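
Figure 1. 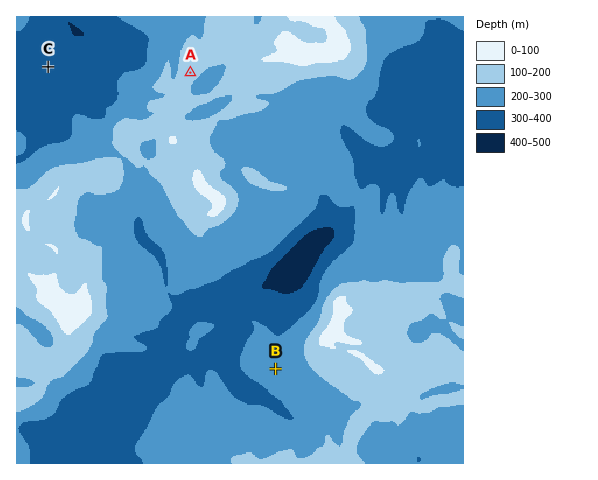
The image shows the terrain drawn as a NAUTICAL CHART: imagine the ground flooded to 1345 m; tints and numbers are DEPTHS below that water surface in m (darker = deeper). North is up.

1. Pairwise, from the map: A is above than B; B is above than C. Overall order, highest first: A B C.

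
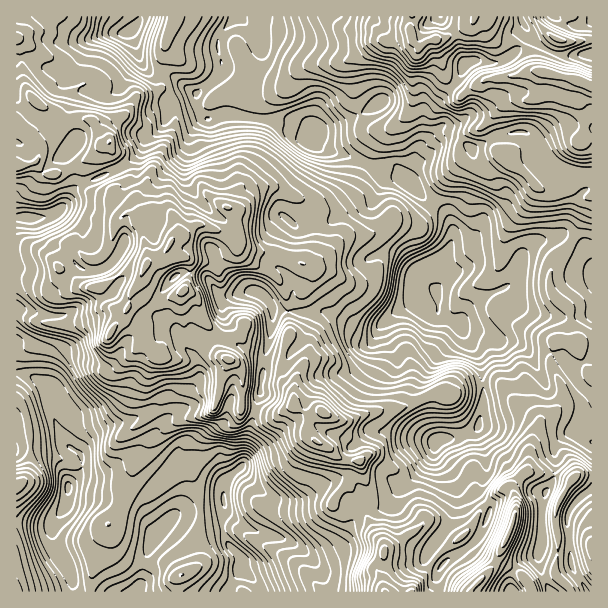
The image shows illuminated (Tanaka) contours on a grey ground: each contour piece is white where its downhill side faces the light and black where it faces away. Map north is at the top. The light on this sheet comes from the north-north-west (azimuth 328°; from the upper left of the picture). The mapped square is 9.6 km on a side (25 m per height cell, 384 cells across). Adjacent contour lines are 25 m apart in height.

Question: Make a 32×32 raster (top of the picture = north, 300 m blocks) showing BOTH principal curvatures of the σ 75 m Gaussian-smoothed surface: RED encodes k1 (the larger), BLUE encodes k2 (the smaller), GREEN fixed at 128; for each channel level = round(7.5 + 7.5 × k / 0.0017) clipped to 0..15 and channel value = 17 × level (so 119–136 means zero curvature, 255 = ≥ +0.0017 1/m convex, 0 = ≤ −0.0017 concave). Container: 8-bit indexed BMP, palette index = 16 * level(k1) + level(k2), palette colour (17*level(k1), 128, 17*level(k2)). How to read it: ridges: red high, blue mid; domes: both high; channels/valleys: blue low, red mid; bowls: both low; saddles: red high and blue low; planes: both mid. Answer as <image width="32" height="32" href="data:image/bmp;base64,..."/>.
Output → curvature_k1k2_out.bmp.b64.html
<image width="32" height="32" href="data:image/bmp;base64,Qk02CAAAAAAAADYEAAAoAAAAIAAAACAAAAABAAgAAAAAAAAEAAATCwAAEwsAAAABAAAAAAAAAIAAABGAAAAigAAAM4AAAESAAABVgAAAZoAAAHeAAACIgAAAmYAAAKqAAAC7gAAAzIAAAN2AAADugAAA/4AAAACAEQARgBEAIoARADOAEQBEgBEAVYARAGaAEQB3gBEAiIARAJmAEQCqgBEAu4ARAMyAEQDdgBEA7oARAP+AEQAAgCIAEYAiACKAIgAzgCIARIAiAFWAIgBmgCIAd4AiAIiAIgCZgCIAqoAiALuAIgDMgCIA3YAiAO6AIgD/gCIAAIAzABGAMwAigDMAM4AzAESAMwBVgDMAZoAzAHeAMwCIgDMAmYAzAKqAMwC7gDMAzIAzAN2AMwDugDMA/4AzAACARAARgEQAIoBEADOARABEgEQAVYBEAGaARAB3gEQAiIBEAJmARACqgEQAu4BEAMyARADdgEQA7oBEAP+ARAAAgFUAEYBVACKAVQAzgFUARIBVAFWAVQBmgFUAd4BVAIiAVQCZgFUAqoBVALuAVQDMgFUA3YBVAO6AVQD/gFUAAIBmABGAZgAigGYAM4BmAESAZgBVgGYAZoBmAHeAZgCIgGYAmYBmAKqAZgC7gGYAzIBmAN2AZgDugGYA/4BmAACAdwARgHcAIoB3ADOAdwBEgHcAVYB3AGaAdwB3gHcAiIB3AJmAdwCqgHcAu4B3AMyAdwDdgHcA7oB3AP+AdwAAgIgAEYCIACKAiAAzgIgARICIAFWAiABmgIgAd4CIAIiAiACZgIgAqoCIALuAiADMgIgA3YCIAO6AiAD/gIgAAICZABGAmQAigJkAM4CZAESAmQBVgJkAZoCZAHeAmQCIgJkAmYCZAKqAmQC7gJkAzICZAN2AmQDugJkA/4CZAACAqgARgKoAIoCqADOAqgBEgKoAVYCqAGaAqgB3gKoAiICqAJmAqgCqgKoAu4CqAMyAqgDdgKoA7oCqAP+AqgAAgLsAEYC7ACKAuwAzgLsARIC7AFWAuwBmgLsAd4C7AIiAuwCZgLsAqoC7ALuAuwDMgLsA3YC7AO6AuwD/gLsAAIDMABGAzAAigMwAM4DMAESAzABVgMwAZoDMAHeAzACIgMwAmYDMAKqAzAC7gMwAzIDMAN2AzADugMwA/4DMAACA3QARgN0AIoDdADOA3QBEgN0AVYDdAGaA3QB3gN0AiIDdAJmA3QCqgN0Au4DdAMyA3QDdgN0A7oDdAP+A3QAAgO4AEYDuACKA7gAzgO4ARIDuAFWA7gBmgO4Ad4DuAIiA7gCZgO4AqoDuALuA7gDMgO4A3YDuAO6A7gD/gO4AAID/ABGA/wAigP8AM4D/AESA/wBVgP8AZoD/AHeA/wCIgP8AmYD/AKqA/wC7gP8AzID/AN2A/wDugP8A/4D/AJeXhZO3h3SE2LiHlaSCh5i3dZPH15XUgLb4tpD4sPegp4ZyhbiYpqSmx8m3YXSnuIWGgtjVdIOSgoT1wpK0opSnc5O4l6iXc4eGtoKS17WChJZjlPqldKW1cPX2cpLBt5VilKe4qZd0dZe3oraEhJaYhpTVt7XYo7a0cfiTwMG3pXNxdaa3loZ1hcdwpriWlqfJlqV0dcmmhbZw+bTQ0JXJyYCEl6enl5eWt3DJlXOUlLaXl4aFp4Z1hNT1gWD2kOnZgJOVlqeGl5e2coGiuLeEc5PEdbeVlJeXgdXnwuf6w6Wkg6W2hpeFhpWUUJOnppjo5PrFl3VzqLilltd0tLW3p3KFhNinlqVjlKWklIW56LSDgrRkc1GRc3WF15aDg8eVhIaFlKWWpdXlw/fDx6W15+e0tpV1drVxdZWmt4aH2IOFc4Wml4WGdMTz9pCl6dbHdJa31+bH2pKFuJeWt5aVc2OVuLeGpnSEg/X2cKbXhIR2doWnpOjasranl4THk4R1hLbHppa3yLaS6PmApba2laWWh4Wlgtiip6amtoOWppWEY+bEp7e4hKXWw5HElLinhHOWuKaWg3OEdIS3l5ilxsa0xfiUl4V2trTotaDpp5aFk3K4hZZ0hoWWpqinqKWkg3Kmx6aFhZbmcNjUgKKDlYa2gIOFdJaGqId1hKaWprm3xeWD15bE+sSBcXC0p5eHl7jIgod0uJeGhoXIp5eGlrezssTGt3DxcMZjpMeGqKe2puhhdoaFp6eFhciGdoW3t6TGgKbo1+ijtdm1pseouHV01oNzc4aGp5aEuKeGx7fHp4a0gqTHx3G22JSGhpent6enpsmkhJaWpnSEpYVxcHPGhsfGhbbH5qPGhHR0lYWXlreouKWEhXW3l4VklqW1YJOXlqi3yIWR6MmmY5eol4d1p7mTk4WFhJa3qKanlaemo6S4l5a3ksiFp7e2t6enl5eEgnK3lpa3dMiop5bWxca2o5CT2ZWCuKaoh6i3ppWWk4R1lbfJt6XHl4aCg4W3dITI6aKUtmKVl6mpuHNicpSXl5Z0c9dzyLiGgrjKp5aXdMbWY5O1lISGlqaSc2VlqKi4qHWEpeeicXKFt5eUpbfWyNbYhZSWcoKCkpR0ZXallJXXlpSigca2lpWVltfWhIRzc+i1poOVuKeWuLiEhaeFQrSVlvjFlZa3p5eVxnR2l5intaGklKSFh4aXt6WXlnVktYS3oej358bX9viUhqemqLlxs7i4l4OXhYaop7i3tZa22KRiYJCBxrSQcLeWhYOig3G3yJaFhKh1hoZ2hoXI2Mbn+bS3x6WTw/f1l5aWqIV0cYT3l6eSlJZ1hoenlaeF17KRxbiohKL0kYM="/>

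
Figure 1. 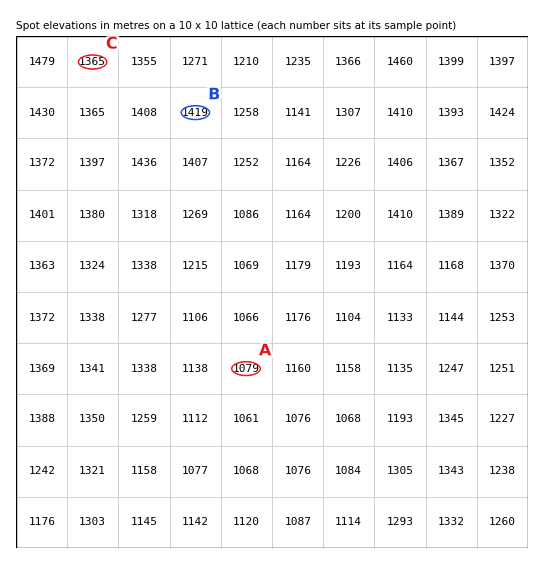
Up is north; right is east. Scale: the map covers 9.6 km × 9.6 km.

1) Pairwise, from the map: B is above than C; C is above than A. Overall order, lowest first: A C B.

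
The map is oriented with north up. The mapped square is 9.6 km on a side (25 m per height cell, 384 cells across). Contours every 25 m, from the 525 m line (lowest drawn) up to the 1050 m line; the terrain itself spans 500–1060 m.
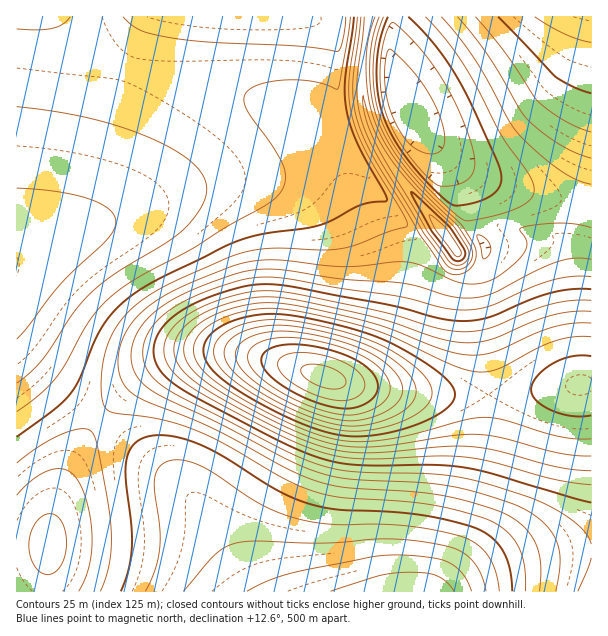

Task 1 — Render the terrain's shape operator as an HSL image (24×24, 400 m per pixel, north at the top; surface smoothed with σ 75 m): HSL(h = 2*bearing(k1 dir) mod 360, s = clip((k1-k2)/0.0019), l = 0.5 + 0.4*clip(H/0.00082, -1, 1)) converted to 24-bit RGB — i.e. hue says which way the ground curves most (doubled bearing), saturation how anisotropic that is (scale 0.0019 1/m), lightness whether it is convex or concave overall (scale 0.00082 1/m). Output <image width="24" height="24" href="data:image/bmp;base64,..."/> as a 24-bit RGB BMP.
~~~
<image width="24" height="24" href="data:image/bmp;base64,Qk32BgAAAAAAADYAAAAoAAAAGAAAABgAAAABABgAAAAAAMAGAAATCwAAEwsAAAAAAAAAAAAAi4uFj4+FioqFgYKFe3yFeXuEfHuFfn2EgX6Dgn2Cgn2Agnx+gXx8gX18gH57fnh6fHd7b3p5cH14c394doN2fYZ4g4l6h4l8iouGj46Fi4qFgYKFe3uEeXmEfHqDf3yDgnyDg3yBg3t/g3t9gnt6gn16gHt5fnh6fnl7dnt6b3x1cH90dIJzeoV1gIh2hIh3ioqFj42Fi4mEg4GEe3uDeXiCfHmCgHqCgnqCg3l/g3l9g3h6hHl4hH14gHl3fnl4fXp6fXt7dnx4b35xcoFweIRyfodzgYd0iIiEjouEjIiChICAfHuBeXiAfHiAgHiAgXd9gnZ7g3V3hHRzhXhzhX1zgHt0fn12fH14fH16fH18en56dYBzd4NxfIVxf4Zyh4WDjYiCjYWAhn59f3p+e3Z8e3V6fXR3f3J0gG9wgm5thHFrhndriH5rgoBufIBxeH90d393eX98fIB/foKBfYN9foV5f4Z3hIKBjISAjoF9iXl5gXV3e3J1em9xe2xsfGpofmllgWtkhHBkiXlmjIZpgYhtdoVwc4R2dYR+d4WDeoSFfYOGgISGg4aGhIeGgn9/iX9+jnt7jHV5hnB2f2xxe2hqe2VkfGVifmdigW1lhnZrjINykpN6epV6d5OIdZKQdYyRdoaPeIONfIKMgIOKg4WJhYeJfX5/hXx9jHh9j3N9jW18h2l4g2dzgGdxgWtxg3F2h3qAg4mOipmalKmmjqarf5ineY+jdYaedX+Zd3yUe32QgH+Og4OMhoaLen19gHt9iHeAjnOFkm+Kk22Pkm6Ti3OThXqWgYKdh5OnjaKzlK27mbG9lKG3g46weoCpdXehdHObeXWWgHqShH+PhoSOh4eNeXx8eXl9gHiDiHaLjHaUjHeciXujhYCphouxi5u4j6e+k67AlK2+kqC0jYyrhn6igHWbfXKWfHGTfnSShHqQh4CPiIWPiYePeH19d3x/d3uCd3mJeXmSfH2cgIWlhZCtipqxjKGxjKWui6apiJedh4STkXuOj3OIiHGGgHKFe3KGfHOJhHuMh4KNiIaNiYiOeX9/d4GAdYODdIaIdYmNeI2Se5GXgJWYg5eXhJSNg5WCg458hIB1gnJthGpohmlogm5te3RzdHV7dHN/gX2DhoKEh4iFiImGen9+d4F+dIJ9cYR8cIZ6b4d4cIh1dIdyfodziI1yjY9vh4Bqf3NlfmxjgG1kg3JphHluf3xvb3hhbnVzfX91g4V3hYd4h4l4e399eYB7doF4coF0b4FvboFrcIFpdIBpfINqh4xrioZqhHhof3Bnfm9pgHNshHpwhn5xeCRIvvgsLnVxeX9qgIVrg4dshohsfX99e397eoB5eIB2dn9zdH9wdH5tdH5seYRsg4dshoFtgnhtf3RvfndzgHx4hn1+gz1ue9c60frgUiR2eoJveoxwdpF1eZF7fn9+fn99fX98fH96e395eX92d350doBzeoJxgINxgoBygXtzf3t2f395fIJ6fVlykyd7zP/cjCCGfmmhfISdeXmTioJzhX5tf39/f39+f39+fn99fX99fH97e396eoB4e4B3foF2gIB3gH94gIB6fYJ7gnB3bCFZzP/akSlvdkxmfnJugXVshHhshXpthntvf39/f39/f39/f39/fn9+fn9+fX99fX98fYB7foB7f4B7f4B7f4J8fYV7bCpmqPu0O9dWbDRcfG1ygG1sg3ZuhHxxhX91hYB4f39/f39/f39/f39/f39/f39/fn9/fn9/fn9+foB+foB+gIJ/f4V9eWCCqyy6tf61XSBWe2x4fW13gnJ2h3x3hoR7hYV/hIWBf39/f39/f3+Af3+Af3+Af3+Af4CBf4CBf4CBf4GCf4KDgYSEg4aDVC523P7KcSeFd1p6fGx8fnB7gXl8iIOAiImDgoeDgoaEf3+Af3+Af4CAf4CBf4CCf4CDf4GDf4GEf4GFf4KGf4OGgIWHhIaHPCd68P7NOCFZfG19fG19fXV8gYJ9hIiAiouEgoeCgYWCf4CAf4CAf4GBf4ODfoKFf4KGf4KHf4KHf4OIf4OIgISIgISHgYOFKid2/vvNKCFbfmx8fXB8fnp7gIV9gYl9g4l+hoeBgYOAf4CAf4GAf4OBfoaEfIaHfYSIfoOIf4KIf4KHf4GFgIGDgn+AgXx7JS1n//HMHyNXfW15fHZ7foF8f4h8gYl9gYd9goV+g4N+f4F/f4N/foV/fIiBeYiGeoOGfoGEfn+CgH2AgHx7gHt4gHh1gXVxJjFd/+vJICxde3F6fX57fYV8fol9gIh9gYZ+goN+goJ+"/>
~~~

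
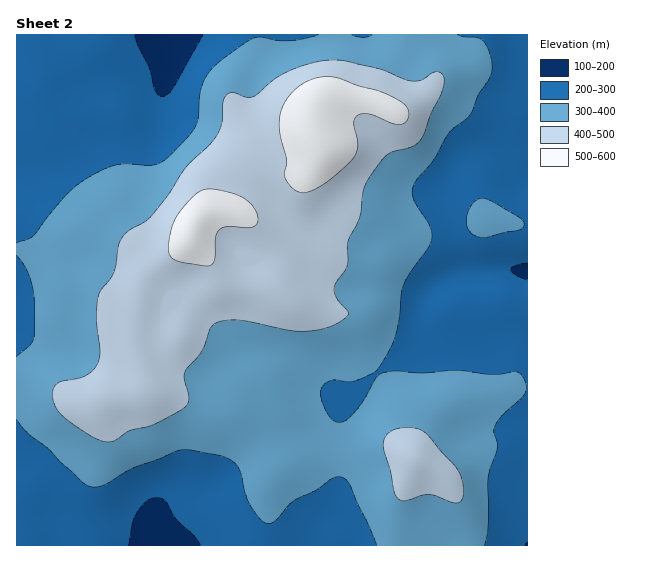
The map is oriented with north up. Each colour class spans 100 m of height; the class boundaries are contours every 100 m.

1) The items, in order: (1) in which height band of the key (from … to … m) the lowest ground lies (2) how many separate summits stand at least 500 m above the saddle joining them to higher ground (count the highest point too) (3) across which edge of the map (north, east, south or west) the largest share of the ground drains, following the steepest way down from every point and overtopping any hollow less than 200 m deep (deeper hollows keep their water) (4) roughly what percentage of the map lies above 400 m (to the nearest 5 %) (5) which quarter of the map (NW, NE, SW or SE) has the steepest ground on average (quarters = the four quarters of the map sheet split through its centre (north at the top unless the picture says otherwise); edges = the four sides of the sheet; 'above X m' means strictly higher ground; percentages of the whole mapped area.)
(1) The lowest point is somewhere between 100 and 200 m.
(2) There is 1 summit with 500 m or more of prominence.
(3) Drainage is mainly to the east: more ground falls towards that edge than towards any other.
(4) About 25 % of the map lies above 400 m.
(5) The north-east quarter is the steepest part of the map.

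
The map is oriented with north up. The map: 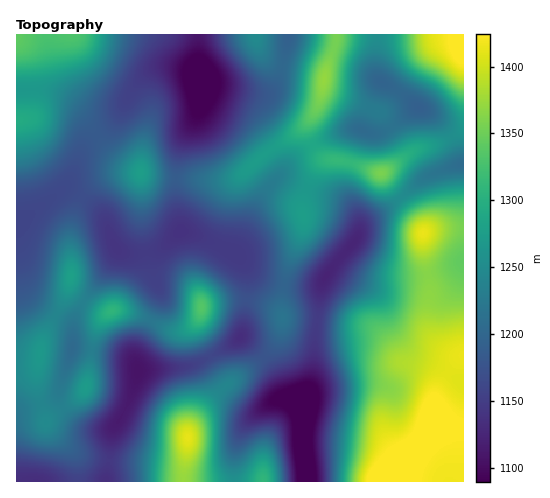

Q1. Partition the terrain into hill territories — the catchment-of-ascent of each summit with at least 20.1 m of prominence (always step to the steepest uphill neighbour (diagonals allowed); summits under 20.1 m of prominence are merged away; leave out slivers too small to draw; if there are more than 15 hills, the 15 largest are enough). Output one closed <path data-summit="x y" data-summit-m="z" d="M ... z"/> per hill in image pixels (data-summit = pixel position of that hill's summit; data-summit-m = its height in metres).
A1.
<path data-summit="385 481" data-summit-m="1441" d="M343 254l-17 21-6 14-5 49-1 34-10 27-1 53 3 29 157 1 1-220-39 14-47 1-18-7z"/><path data-summit="325 79" data-summit-m="1371" d="M377 34l-89 0-4 26-6 19-6 9-7 4-15 0-48-10-3 26-16 32-6 22-1 38 5 31 21 6 33 16 18 20 16 8 31 6 18-1 5-4 9-15 25-28 2-6-1-16-11-14-8-5-28-8-26-11-8-1 21-24 14-9 36-15 14-1 19-45-6-16z"/><path data-summit="188 437" data-summit-m="1412" d="M242 337l-34 21-20 8-50 5-9 31-16 27-7 53 128-1 1-32 5-15 7-12 25-20 6-3 16 0-7-2-4-4-7-18-9-15z"/><path data-summit="140 172" data-summit-m="1276" d="M179 68l-24 1-7 3-12 13-21 36-31 26-12 29-9 13 17 6 22 19 13 33 10 6 22 0 10-2 9-6 15-14-5-31 1-38 6-22 16-32 3-26-5-8z"/><path data-summit="40 353" data-summit-m="1268" d="M17 240l-1 241 89 1 9-54-20 2-12-4-7-5-13-15-3-16 13-38 1-22-6-9-28-16-13-13-5-18z"/><path data-summit="202 306" data-summit-m="1335" d="M186 231l-6 0-25 25-1 18 6 16 0 12-24 50 0 12 3 6 49-4 30-14 23-15 6-39 0-25-3-10-9-10z"/><path data-summit="382 173" data-summit-m="1357" d="M419 108l-36 24-13 1-12-5-5 0-34 13-21 13-21 24 8 1 26 11 32 11 14 13 3 17 1-5 7-6 23-14 32-27 17-9 23-6-8-23-9-13-15-15z"/><path data-summit="17 35" data-summit-m="1342" d="M197 34l-180 0-1 55 32 1 9 2 11 5 24 17 19-1 9-4 16-24 12-13 7-3 24-1 20 7z"/><path data-summit="71 276" data-summit-m="1280" d="M68 189l-7 1-32 26-12 7-1 17 6 40 4 12 13 13 28 16 6 8 7-23 32-43 6-13-16-36-15-14z"/><path data-summit="423 233" data-summit-m="1414" d="M463 165l-23 5-17 9-32 27-23 14-7 6-4 13-13 17 16 14 18 7 47-1 24-8 14-6z"/><path data-summit="17 120" data-summit-m="1295" d="M48 90l-32 1 1 132 17-11 32-27 18-38 25-20 14-19 0-2-8 6-9 2-14 0-24-17z"/><path data-summit="283 318" data-summit-m="1218" d="M245 265l2 33-6 39 29 28 13 28 7 5 14 5 10-31 1-34 7-54-22 3-24-3-16-6z"/><path data-summit="463 35" data-summit-m="1437" d="M463 34l-85 0-3 25 1 16 6 7 21 12 17 15 11 4 15 15 9 13 5 21 3 3z"/><path data-summit="112 311" data-summit-m="1308" d="M159 250l-12 3-22 0-7-3-6 13-25 33-11 20-3 32 42 6 15 4 6 6 1-16 23-46 0-12-6-16 0-13z"/><path data-summit="263 481" data-summit-m="1310" d="M295 399l-21 1-27 22-7 12-5 15 0 33 71-1-3-29 1-49z"/>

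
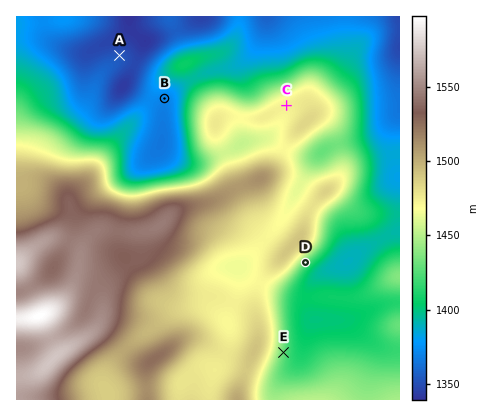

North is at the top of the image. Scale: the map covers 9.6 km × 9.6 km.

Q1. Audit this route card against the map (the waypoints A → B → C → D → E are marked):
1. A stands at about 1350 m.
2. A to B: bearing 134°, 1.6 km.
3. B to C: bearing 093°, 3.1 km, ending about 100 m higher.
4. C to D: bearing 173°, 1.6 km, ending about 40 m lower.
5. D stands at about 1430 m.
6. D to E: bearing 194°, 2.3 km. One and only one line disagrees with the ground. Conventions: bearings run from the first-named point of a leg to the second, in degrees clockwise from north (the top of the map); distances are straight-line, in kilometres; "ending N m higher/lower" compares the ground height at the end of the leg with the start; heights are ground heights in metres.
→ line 4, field distance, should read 4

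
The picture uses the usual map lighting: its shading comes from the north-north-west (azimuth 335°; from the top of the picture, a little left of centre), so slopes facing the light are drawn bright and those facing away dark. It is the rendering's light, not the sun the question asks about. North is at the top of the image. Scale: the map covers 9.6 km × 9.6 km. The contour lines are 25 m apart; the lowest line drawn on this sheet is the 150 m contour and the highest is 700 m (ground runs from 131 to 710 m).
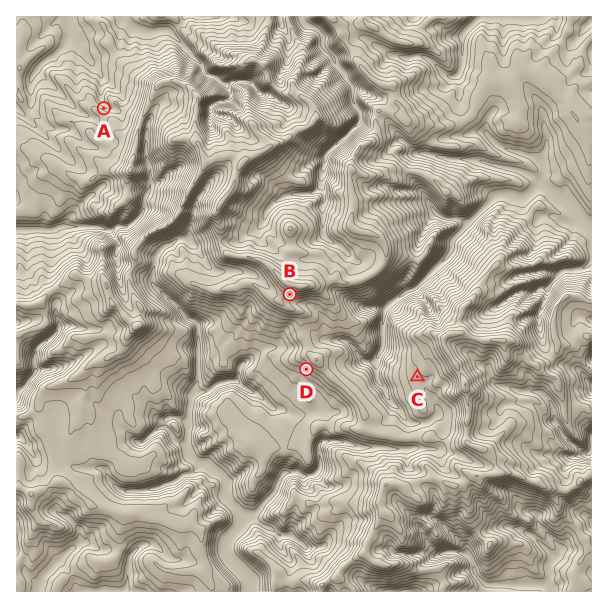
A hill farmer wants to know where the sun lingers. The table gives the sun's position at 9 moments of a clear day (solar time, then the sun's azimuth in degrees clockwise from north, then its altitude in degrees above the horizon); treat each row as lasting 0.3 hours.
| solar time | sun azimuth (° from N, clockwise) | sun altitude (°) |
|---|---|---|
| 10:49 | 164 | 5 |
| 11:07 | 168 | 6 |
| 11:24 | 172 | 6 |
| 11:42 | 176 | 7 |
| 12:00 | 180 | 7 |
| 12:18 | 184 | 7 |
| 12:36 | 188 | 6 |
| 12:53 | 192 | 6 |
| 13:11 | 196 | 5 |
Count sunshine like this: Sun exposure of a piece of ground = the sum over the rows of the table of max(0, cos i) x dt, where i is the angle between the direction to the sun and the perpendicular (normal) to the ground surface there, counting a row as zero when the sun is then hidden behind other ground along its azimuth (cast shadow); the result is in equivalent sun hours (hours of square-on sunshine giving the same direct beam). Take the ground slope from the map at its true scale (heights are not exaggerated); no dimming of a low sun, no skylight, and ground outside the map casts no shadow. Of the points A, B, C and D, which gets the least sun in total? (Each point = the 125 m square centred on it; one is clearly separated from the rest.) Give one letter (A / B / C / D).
A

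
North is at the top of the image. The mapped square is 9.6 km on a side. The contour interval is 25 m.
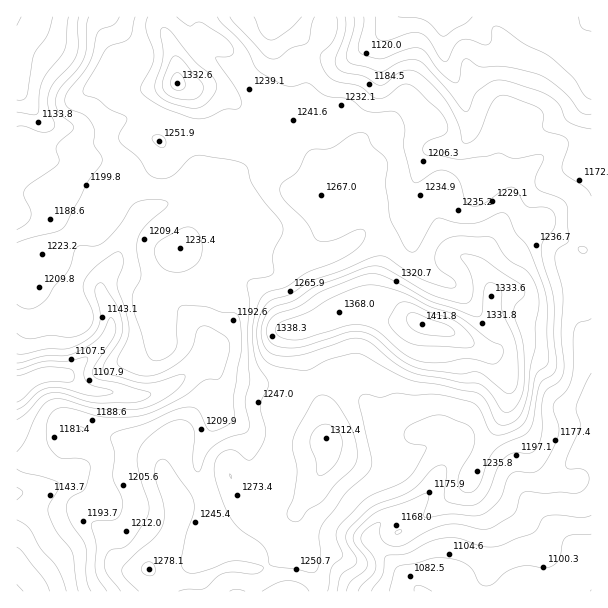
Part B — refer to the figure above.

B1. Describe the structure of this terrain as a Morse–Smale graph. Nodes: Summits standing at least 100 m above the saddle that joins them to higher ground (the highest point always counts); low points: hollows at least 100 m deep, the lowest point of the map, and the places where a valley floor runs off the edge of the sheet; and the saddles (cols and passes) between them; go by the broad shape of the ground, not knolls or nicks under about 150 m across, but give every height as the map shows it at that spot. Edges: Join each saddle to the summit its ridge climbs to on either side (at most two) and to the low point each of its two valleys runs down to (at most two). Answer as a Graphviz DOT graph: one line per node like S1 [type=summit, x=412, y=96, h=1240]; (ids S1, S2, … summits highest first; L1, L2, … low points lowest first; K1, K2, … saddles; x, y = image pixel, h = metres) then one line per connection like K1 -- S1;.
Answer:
graph terrain {
  S1 [type=summit, x=422, y=324, h=1412];
  L1 [type=low, x=18, y=389, h=1052];
  L2 [type=low, x=447, y=17, h=1053];
  L3 [type=low, x=17, y=18, h=1072];
  L4 [type=low, x=422, y=591, h=1072];
  K1 [type=saddle, x=273, y=129, h=1240];
  K2 [type=saddle, x=71, y=237, h=1204];
  K3 [type=saddle, x=591, y=249, h=1198];
  K1 -- S1;
  K1 -- L1;
  K1 -- L2;
  K2 -- S1;
  K2 -- L1;
  K2 -- L3;
  K3 -- S1;
  K3 -- L2;
  K3 -- L4;
}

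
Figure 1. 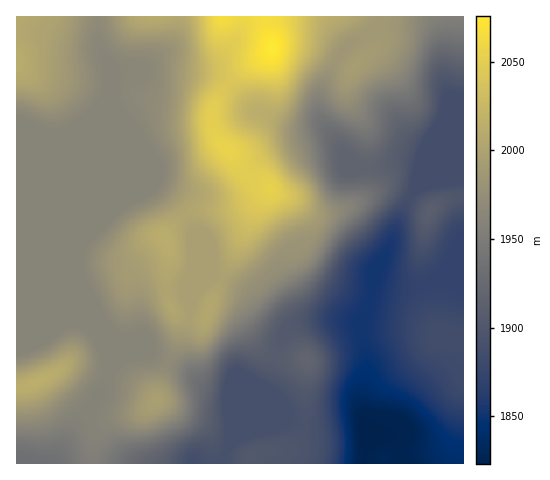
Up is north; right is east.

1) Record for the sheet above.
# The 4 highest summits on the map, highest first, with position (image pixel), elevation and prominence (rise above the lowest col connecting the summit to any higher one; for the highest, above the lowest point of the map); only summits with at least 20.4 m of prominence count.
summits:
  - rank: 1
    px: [272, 47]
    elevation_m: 2076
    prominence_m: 253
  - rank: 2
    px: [36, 382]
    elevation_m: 2014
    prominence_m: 53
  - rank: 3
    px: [157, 400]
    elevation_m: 1996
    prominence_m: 28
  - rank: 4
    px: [430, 211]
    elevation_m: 1911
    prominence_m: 22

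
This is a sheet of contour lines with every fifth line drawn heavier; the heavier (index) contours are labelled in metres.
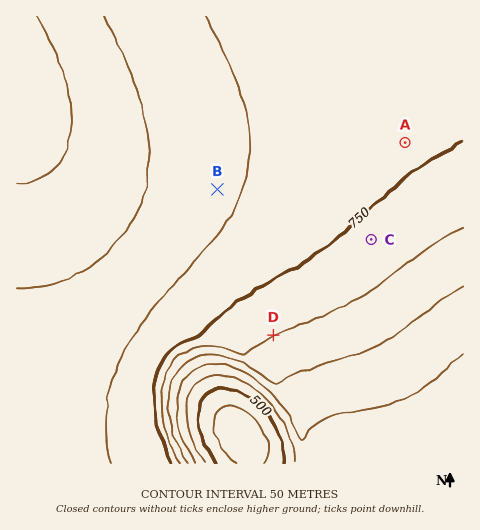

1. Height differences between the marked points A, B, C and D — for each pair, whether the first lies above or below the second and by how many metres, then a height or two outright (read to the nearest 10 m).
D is below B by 110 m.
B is above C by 80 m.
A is above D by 60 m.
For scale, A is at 760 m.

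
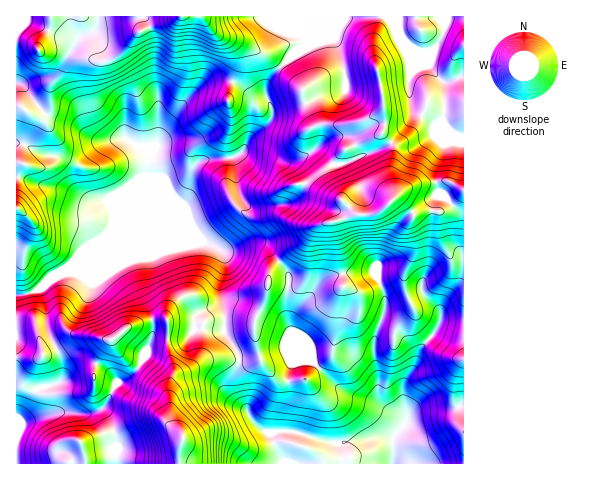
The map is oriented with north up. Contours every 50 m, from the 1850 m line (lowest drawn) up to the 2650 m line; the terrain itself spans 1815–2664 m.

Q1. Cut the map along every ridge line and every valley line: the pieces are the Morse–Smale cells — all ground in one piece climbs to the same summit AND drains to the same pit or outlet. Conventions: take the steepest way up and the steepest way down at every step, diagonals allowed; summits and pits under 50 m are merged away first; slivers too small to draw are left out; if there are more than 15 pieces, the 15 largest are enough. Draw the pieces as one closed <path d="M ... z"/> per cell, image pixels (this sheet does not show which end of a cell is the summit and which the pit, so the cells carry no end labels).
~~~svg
<path d="M202 16l-104 0-3 13-17 10-14 24-5 17 7 12 13 16 8 23 11 9-8-3-16-13-27-8-4-4-8 3-4 0 1 9-8 21 17 9 21 3 11 5 3 3 0 18 3 7 10 9 16 1 3 3 5 11-2 13 65-27 8-8 7-20 6-9 17-5 16 0 11-4 6-13 17-13 8-10 0-10-6-12 0-11 4-8 11-10-12-11-28-14-24-7z"/><path d="M442 16l-56 1 15 22 8 21 0 37 3 20-13 19-14 11-25 10-6-11-12 6-9 10-2 9 9 18 2 11 14 14-43 13-9 14-26 21 11 14-2 43 4 12 0-9 5-10 30-34 14-4 25-2 7 0 4 4 9 19 0 16-11 29 0 20 5 19-1 16 4 10 16 10 7 9 2-10-4-12 0-17 13-21 6-17 12-13 7-14 23 0 0-243-17 5-5-1-13-17-17-16 8 4 7 0 9-5 8-16z"/><path d="M279 262l-10 10-3 26-11 22-1 10 6 27-10 4-11 1-5 15 0 12 18 31 12 11 9 2-1 4 10 26 181 1 1-143-23-1-7 14-12 13-6 17-13 21 0 17 4 12-2 10-7-9-16-10-4-10 1-16-5-19 0-20 11-29 0-16-9-19-4-4-7 0-25 2-14 4-30 34-5 10 0 9-4-12 2-43z"/><path d="M347 136l-17 2-26 19-14 5-19-6-21-1-6-3-14 6-28 3-10 8-8 23-8 8-65 27-12 13-15 8-18 21-13 7 20-3 8 3 10 0 43-17 13-1 17-8 36-8 9 2 13 6 8 0 16-5 16 0 17 16 22-17 12-17 43-13-14-14-2-11-9-18 2-9 9-10 12-7z"/><path d="M165 318l-12 2-2 20-13 27 22 19 9 14 0 20 14 15-4 13 0 15 102 1 1-4-10-26-12-5-8-9-17-28-1-15 5-15-21-4-8 1-23 12 11-11 4-7 2-30-36-1z"/><path d="M385 16l-80 1 0 21 3 3-3 5 29-7 11 35-1 17-19 3-19 9 10 21 37-1 15-4 15-11 2 3-1 20-5 4-25 11 6 11 16-6 16-9 12-13 8-12-3-20 0-37-8-21z"/><path d="M27 146l-3 0-2 4 0 14-4 5-2 17 1 109 8 0 13-5 14-14 14-7 18-21 16-9 9-9 4-8-1-12-7-10-16-1-10-9-3-7 0-18-3-3-11-5-21-3z"/><path d="M85 361l-12 5-11 15-24 7-3 3-7 16-11 14-1 13 6-11 25-8 9-2 33 1 14-4 7 11 5 14 1 29 63 0 0-16 4-13-14-15 0-20-9-14-21-19-10 11-12 6-11-14-10-6z"/><path d="M131 261l-40 15-27-3-15 5-10 10 6 13 3 29 8 18 18-12 18 0 20 3 17-13 22-6-1-9-12-25z"/><path d="M206 242l-38 7-21 9-17 2 22 59 13-1 3 4 18 1 39-2-5-27 0-14 5-14 0-8-5-9z"/><path d="M103 410l-14 4-33-1-34 10-6 12 0 28 53 1 14-10 4 10 28 0 1-2-1-27-5-14z"/><path d="M306 104l-32 8-5 11-22 18-5 11 8 3 21 1 19 6 14-5 26-19 17-2 8 10 24-11 6-8-2-19-8 7-17 7-12 2-30 0z"/><path d="M262 245l-16 0-16 5-9 1 4 7 0 8-5 14 0 14 5 26 30 2 1-3 10-21 3-26 9-10-8-11z"/><path d="M305 16l-102 0 0 2 14 17 24 7 28 14 12 10 16-15 8-5 3-5-3-3z"/><path d="M50 16l-34 1 0 65 8 5 18 23 8-7 0-18 10-17 0-7-3-4-19-7 2-8 9-10 2-7z"/>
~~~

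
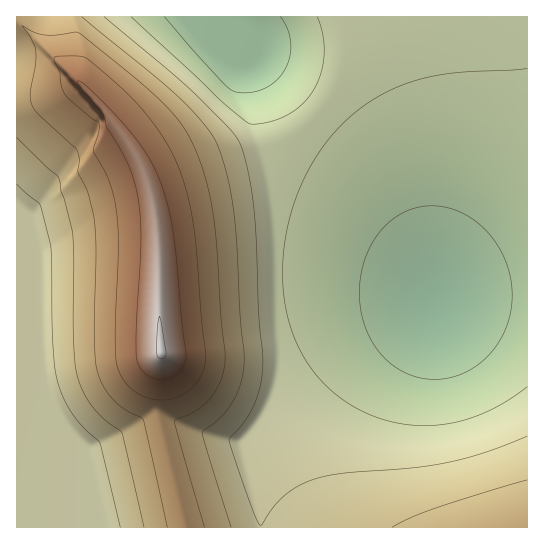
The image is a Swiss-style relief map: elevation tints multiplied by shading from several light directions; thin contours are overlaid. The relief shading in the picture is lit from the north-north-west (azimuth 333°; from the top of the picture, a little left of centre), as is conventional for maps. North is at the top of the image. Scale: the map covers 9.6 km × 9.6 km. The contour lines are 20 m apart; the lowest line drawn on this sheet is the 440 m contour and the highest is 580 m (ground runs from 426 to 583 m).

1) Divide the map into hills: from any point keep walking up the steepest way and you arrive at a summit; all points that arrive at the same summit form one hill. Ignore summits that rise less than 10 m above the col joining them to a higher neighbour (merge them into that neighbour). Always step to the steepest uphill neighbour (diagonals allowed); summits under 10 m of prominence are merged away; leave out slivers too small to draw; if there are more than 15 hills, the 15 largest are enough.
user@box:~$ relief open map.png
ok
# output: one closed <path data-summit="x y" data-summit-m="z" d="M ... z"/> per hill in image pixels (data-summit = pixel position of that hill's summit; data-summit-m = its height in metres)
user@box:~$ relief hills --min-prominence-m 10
<path data-summit="161 351" data-summit-m="583" d="M527 16l-511 1 1 511 244 0 0-6-17-81 19-22 16-25 20-21 35-22 47-23 33-13 24-14 41-8 49-3z"/><path data-summit="527 527" data-summit-m="518" d="M527 291l-48 2-41 8-24 14-33 13-47 23-35 22-20 21-16 25-19 22 17 86 266 1z"/>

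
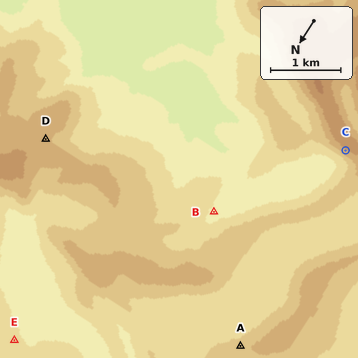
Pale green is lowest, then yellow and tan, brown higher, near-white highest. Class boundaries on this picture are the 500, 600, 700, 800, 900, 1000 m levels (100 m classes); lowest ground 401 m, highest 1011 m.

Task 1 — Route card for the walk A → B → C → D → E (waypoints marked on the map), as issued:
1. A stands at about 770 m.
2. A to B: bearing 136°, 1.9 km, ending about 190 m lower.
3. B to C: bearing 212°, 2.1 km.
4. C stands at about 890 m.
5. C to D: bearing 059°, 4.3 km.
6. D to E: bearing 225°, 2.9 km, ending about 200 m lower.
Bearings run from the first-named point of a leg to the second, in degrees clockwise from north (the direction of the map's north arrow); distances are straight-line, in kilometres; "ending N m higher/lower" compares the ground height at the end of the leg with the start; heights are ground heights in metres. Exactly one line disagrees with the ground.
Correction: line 6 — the bearing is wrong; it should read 336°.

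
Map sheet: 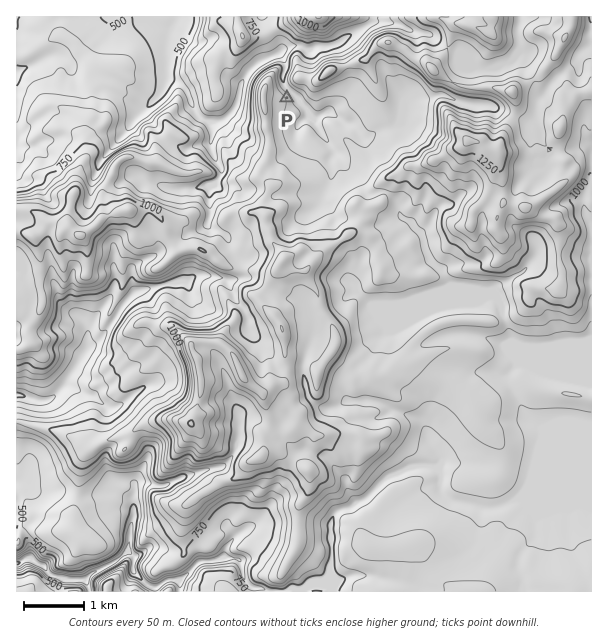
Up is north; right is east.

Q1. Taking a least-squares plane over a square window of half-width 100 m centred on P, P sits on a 27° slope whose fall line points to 61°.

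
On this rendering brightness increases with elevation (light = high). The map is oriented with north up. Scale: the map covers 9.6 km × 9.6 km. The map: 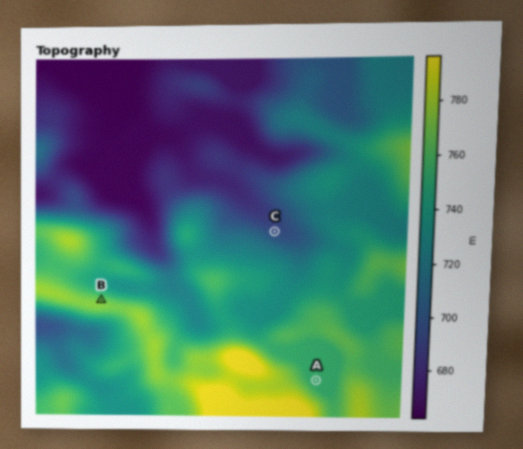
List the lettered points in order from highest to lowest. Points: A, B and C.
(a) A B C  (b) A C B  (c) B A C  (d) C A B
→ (c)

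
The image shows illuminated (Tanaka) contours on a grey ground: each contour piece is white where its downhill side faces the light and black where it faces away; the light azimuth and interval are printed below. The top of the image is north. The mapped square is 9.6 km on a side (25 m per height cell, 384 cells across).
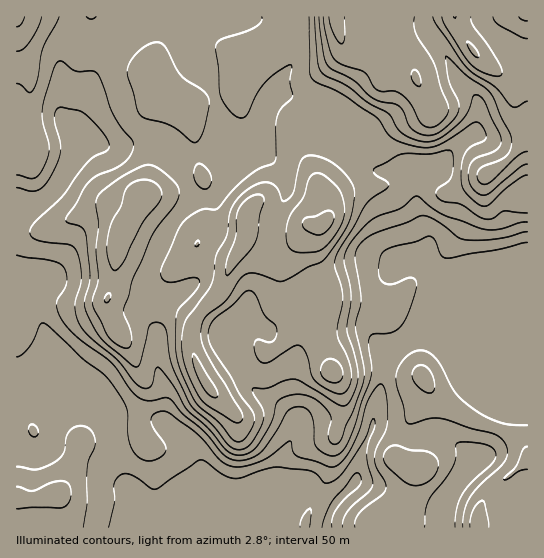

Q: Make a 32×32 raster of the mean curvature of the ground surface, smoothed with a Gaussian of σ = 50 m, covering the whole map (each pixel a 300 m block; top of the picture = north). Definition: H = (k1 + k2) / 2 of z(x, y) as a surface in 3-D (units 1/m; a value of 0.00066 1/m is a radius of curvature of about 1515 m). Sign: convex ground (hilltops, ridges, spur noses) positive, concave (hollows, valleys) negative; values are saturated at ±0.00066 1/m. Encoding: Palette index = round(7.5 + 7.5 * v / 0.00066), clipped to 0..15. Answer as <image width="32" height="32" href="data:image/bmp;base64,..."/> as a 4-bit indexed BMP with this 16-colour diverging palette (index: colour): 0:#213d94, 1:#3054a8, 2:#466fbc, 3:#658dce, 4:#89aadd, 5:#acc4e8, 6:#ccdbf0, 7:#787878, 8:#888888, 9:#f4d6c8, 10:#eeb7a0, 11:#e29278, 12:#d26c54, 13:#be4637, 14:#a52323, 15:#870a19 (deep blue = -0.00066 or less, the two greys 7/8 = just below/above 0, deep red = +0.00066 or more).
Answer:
<image width="32" height="32" href="data:image/bmp;base64,Qk12AgAAAAAAAHYAAAAoAAAAIAAAACAAAAABAAQAAAAAAAACAAATCwAAEwsAABAAAAAAAAAAlD0hAKhUMAC8b0YAzo1lAN2qiQDoxKwA8NvMAHh4eACIiIgAyNb0AKC37gB4kuIAVGzSADdGvgAjI6UAGQqHAGeKd3aZd4d3acC9l6k0+1eZind2mGd3d3bTKsmXM+pHqdtmZYdmZ2VkehBGiUF/pGR6dlaYdVZDRTpwm760Fet3WIhqupNMx2ussM+aqDA8eHiYa6hAb/ZEj/BKVERnm4h4h2lhFZ36YVnVCadZy5aHd3dWUozvqFI05giJqoZmh3d2OsJf+BZ2WvkHmrZnd4d3dD9yn6U6hq/7J8+FeHeHdkGPI+9ibJZt1zSsVoh4h0RZ+zL8BomHiqUkRmeId6VZjfZC7AZ3eHqBemZ3h3eUmJ5ldp+BSHZpw5uFd3d3Z3WvloYn+CinatR4pnd3d4hTW6RqYK0nh1ulVphnd3dlU2zHSqZveZhnRGZ2hlVnd3RsuEW6PLWJuzFFZnl1Q4y3SdpTnDb0W7+VZmQ3iaVmumiahEhJ8x2u1XmTiHx5VEipi9lWRP40qrd5h+eLOnklqa3ZWnNbZNqnmoaW71C9RHZXhGp3VUfJdWZDBO/1jXVlN4V4d3ZphmaGNRKUm3xVZWdWiHd3eXVnZ76xIVqKJmeaiJhnd4mYZCaP+yS5mTdoiKmYaYZndjSWbdtCuIs4Z3i5h2mVZ2RJ+bySBMeaSHeauGV4mFWbmZescJ+2mEiWaahmiKuSTPiJqxL8RrdHmFaYaIiKsz3VaaQO8zfJZphmZ2dmVZMvpXeBjzWc"/>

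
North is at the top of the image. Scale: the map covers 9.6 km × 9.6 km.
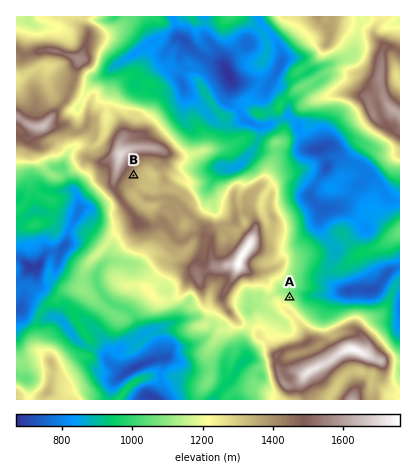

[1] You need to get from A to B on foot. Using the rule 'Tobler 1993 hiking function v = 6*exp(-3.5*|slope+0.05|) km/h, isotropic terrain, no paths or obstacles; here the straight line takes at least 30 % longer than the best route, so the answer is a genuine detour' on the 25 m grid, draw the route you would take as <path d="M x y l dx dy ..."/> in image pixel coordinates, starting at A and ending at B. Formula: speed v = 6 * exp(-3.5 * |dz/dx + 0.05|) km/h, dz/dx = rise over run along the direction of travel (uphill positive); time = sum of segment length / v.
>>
<path d="M290 298l-4-4-4-2 0-2 4-10 0-20-2-2-4-4-2-2 0-2-6-12-6-6-6-12-6-6-2 0-2 0-6 0-2 0-2 0-2 4 0 4 0 2-2 0-20 0-6-2-6 0-46-24-4 0-16-8-2-4 0-2-2-6 0-2"/>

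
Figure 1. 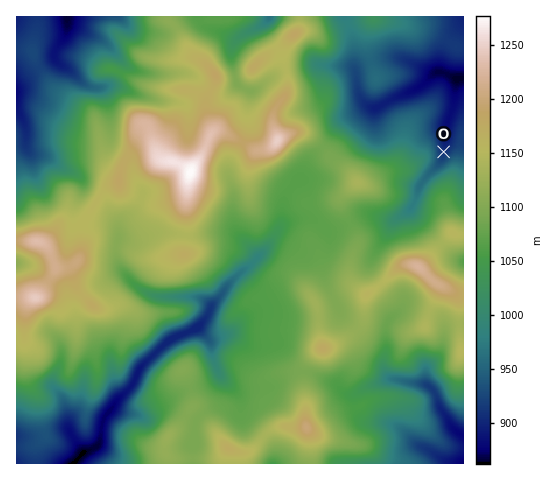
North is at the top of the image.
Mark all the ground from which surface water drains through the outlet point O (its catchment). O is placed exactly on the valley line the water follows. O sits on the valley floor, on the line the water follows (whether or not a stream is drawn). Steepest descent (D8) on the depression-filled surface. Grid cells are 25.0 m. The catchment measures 4.567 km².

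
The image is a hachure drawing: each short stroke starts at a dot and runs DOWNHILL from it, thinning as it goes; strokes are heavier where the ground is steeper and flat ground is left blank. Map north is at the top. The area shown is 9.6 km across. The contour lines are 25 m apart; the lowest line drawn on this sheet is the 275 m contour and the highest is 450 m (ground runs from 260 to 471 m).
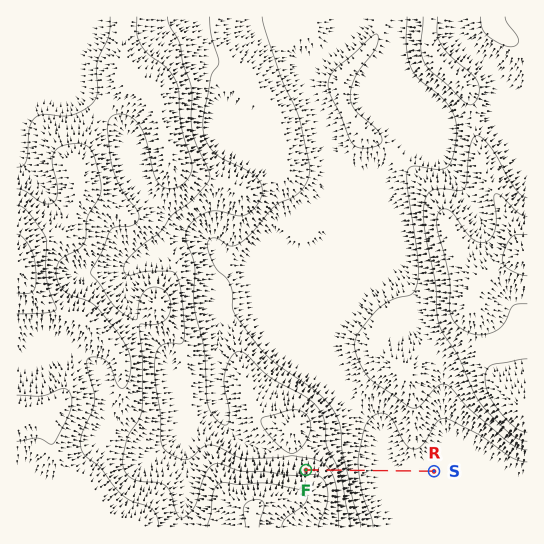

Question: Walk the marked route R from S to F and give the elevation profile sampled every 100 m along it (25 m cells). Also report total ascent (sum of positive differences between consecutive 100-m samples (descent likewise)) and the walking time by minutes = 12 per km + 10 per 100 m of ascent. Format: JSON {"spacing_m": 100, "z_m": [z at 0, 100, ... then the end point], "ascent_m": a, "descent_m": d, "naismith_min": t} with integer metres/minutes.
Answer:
{"spacing_m": 100, "z_m": [265, 266, 267, 267, 267, 267, 265, 264, 262, 261, 262, 263, 265, 269, 274, 282, 295, 311, 328, 343, 356, 363, 367, 367, 366, 366], "ascent_m": 108, "descent_m": 7, "naismith_min": 40}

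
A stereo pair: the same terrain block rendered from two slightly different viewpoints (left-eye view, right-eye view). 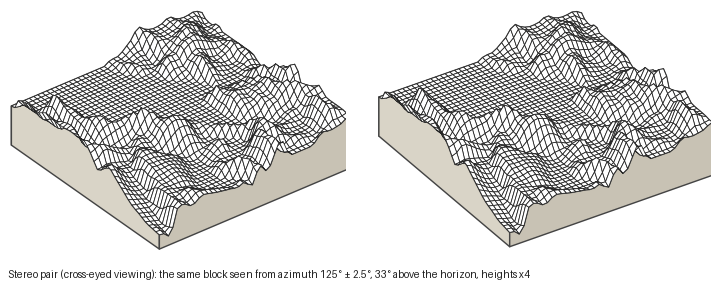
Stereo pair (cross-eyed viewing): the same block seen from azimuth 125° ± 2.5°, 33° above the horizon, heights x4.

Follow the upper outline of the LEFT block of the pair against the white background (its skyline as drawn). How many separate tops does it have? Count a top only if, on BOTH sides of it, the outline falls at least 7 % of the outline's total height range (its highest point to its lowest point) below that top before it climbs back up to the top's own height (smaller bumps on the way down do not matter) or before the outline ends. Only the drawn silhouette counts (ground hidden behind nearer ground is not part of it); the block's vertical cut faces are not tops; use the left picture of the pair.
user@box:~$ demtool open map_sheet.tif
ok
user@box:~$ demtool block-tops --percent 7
2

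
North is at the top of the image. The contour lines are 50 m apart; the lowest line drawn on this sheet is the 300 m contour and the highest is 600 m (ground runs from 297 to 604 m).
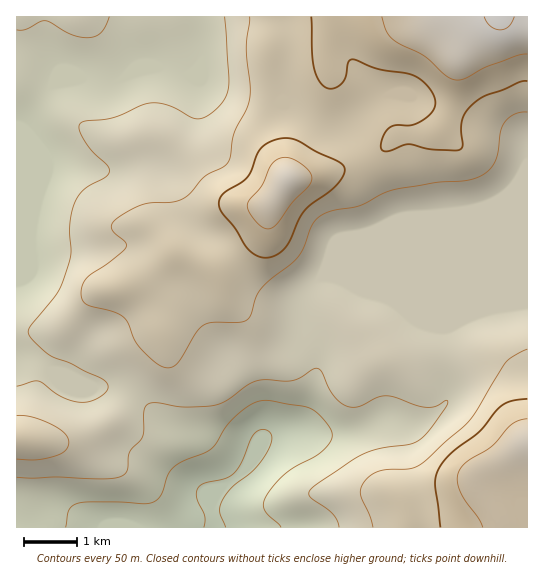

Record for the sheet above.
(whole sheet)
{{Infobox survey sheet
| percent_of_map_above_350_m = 94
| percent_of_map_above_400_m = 73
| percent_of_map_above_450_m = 35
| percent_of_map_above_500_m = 13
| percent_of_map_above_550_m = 6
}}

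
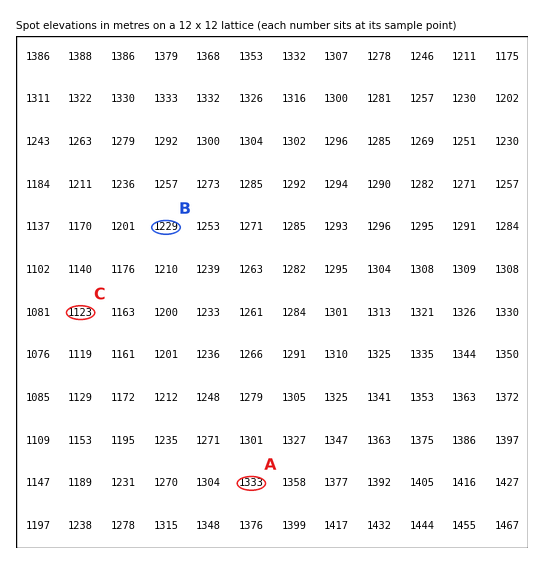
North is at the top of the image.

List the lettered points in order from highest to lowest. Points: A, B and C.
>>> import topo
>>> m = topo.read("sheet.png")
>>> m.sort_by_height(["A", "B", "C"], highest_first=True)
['A', 'B', 'C']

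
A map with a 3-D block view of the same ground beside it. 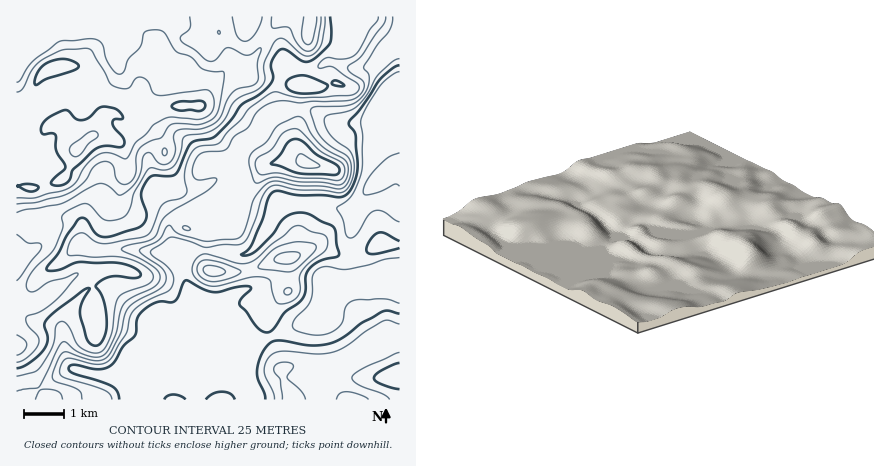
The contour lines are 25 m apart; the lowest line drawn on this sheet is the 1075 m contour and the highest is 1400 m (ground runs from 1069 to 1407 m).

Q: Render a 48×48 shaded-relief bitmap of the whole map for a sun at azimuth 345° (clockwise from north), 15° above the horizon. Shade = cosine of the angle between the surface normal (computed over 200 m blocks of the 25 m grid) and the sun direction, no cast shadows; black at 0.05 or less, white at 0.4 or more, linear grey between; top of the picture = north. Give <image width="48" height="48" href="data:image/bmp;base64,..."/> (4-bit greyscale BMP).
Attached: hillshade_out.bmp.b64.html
<image width="48" height="48" href="data:image/bmp;base64,Qk32BAAAAAAAAHYAAAAoAAAAMAAAADAAAAABAAQAAAAAAIAEAAATCwAAEwsAABAAAAAAAAAAAAAAABEREQAiIiIAMzMzAERERABVVVUAZmZmAHd3dwCIiIgAmZmZAKqqqgC7u7sAzMzMAN3d3QDu7u4A////AIiby6qrzKmZmZqpmaqpmZiaqqmqvM3dy3eKzMzMzKmZmZmZmaqpmZiaqqmqu8zMu2ZnrN3cupmZmZmZmZmZmZiJmZmaqqmqqUVlaKqXZ5mZmZmZmZmZmamZmImZmHdniCNVRVQxE3mZmZmZmZmZmby7qZmZmIZVVkNFRDIQAEiZmZmZmZmZmb3czMu7qph1VXZVVVREMSaZmZmZmZmZmazd3d3dy7qYdqmHZneIZCR5mZmZmZmZmZq8zM3d3cu6maqph3iZhkRpmZmZmZmZmYeKq7u7zd3LqqmId4mZl1V4mZmZmZmZmHdniZmqq83cy5h2VomZmGVWiZmZmZmZmZhlZ4mZqrzd3Yh2VXmpmGQzV4iZmZmZmap0NXmZqqq83ImoZWiqmHQhE1eJmYiZmqqFNGiZmqqru4q7l2eJmHUyETZ5hlVnmZmZdXiZmaqZqXi8uoZ4iHZUM1d4YyEjVnial3iZmZmpmWaLzbmIh3iIiImYdVRFVVZ3dmeIiImZqnVXrN27uqq83cqau8zMuoZVQyNmZ3d4iJhUWM7u7d7u7cqa3v7t3uuYdSI1d3ZVVZmGRZzLu7uph4mYqqmHi+/sunVGmZl2VaqYZWiHVVVDIkZVVUQzR77+3LqImrqpiKqqhkVmVURDM0QzV3ZVRYzdzMy5mru6qqqqqGVndmZmVVZ4mqqpZWm8y7zKmbu7u4iZmHZ4h2Z3dlarqZmqhmiszLu7qau7u1VWdmZnh3Z4h1VomZmZl2ibzLqqmKu7qjIjREVomYd4mXVEaJmZl1eJmZh3Vou7qkMyIiNXiYZnmYdlVniZl0RmVEQyEmm7qoiGUyJGeHU0eIiImGeZlzIiEAAAAEiqqqqqmGRGd4YzRVaJq6iJmEAAAAABETaJqqqaqoVWeJhlRDRnm7qZmXMjMyNFZEZ4mZmYmYU0Z4iHZTNFeJmZmql3d4m8yWd3iZmYiIZDRVZmZ3VEVWZ4rN26qr3v/IiIiJmZmal0NFZkWJhkMzRnm93Lu83u24iZmJmZmrunZ4hkRoh0IjRWebzMzMzLuoiamZmZiau6mZmHZmZDESNFaJvN3LuqqpiZmZmqmZrLqZmZhlQiERI0V4rN26mYiIiZmZmruqq7qZmqmGREQyNFVniry5h2VVaJmZmau6mqqpqpmZiIh2VFREZ4h2QzMhJpmamJmqmaqqqZm8zMuoZUMjRVMxESIQA3mcqImZmZq7uZms3d3KdlQiNVQzNERDEEidyXeImYmruqqqq7u6h3ZEV5qpqYmqciV924d3iJmru7qpmZq7qIh3eKvMy7vMpiJL7sqIiZqru6qZmZrMuZqXeZqYmrqImFIpz/7Luqqqu6mImru8y6unZ4hTN4ZEWIZJnO/tzKmZrKmIm8uqu8y4VXZCFGdkRoh5mb3d3cuZmrqZqrqZmrvKdVZlNXmXVXiZmZrMzMuZmau6mImZmaq7hmiXVoqpZVeJmZmqqqmZmau6h3mamZmrp3mpZoqYdVaJmZmZmZmZmau6l4maqZmbqHmpZoqYdlZw=="/>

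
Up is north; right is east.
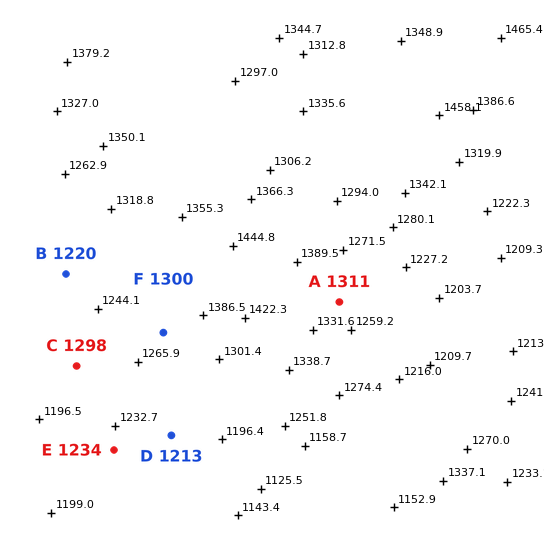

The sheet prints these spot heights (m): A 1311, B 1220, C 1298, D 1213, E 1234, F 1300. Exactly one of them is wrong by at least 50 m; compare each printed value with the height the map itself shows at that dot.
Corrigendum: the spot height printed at C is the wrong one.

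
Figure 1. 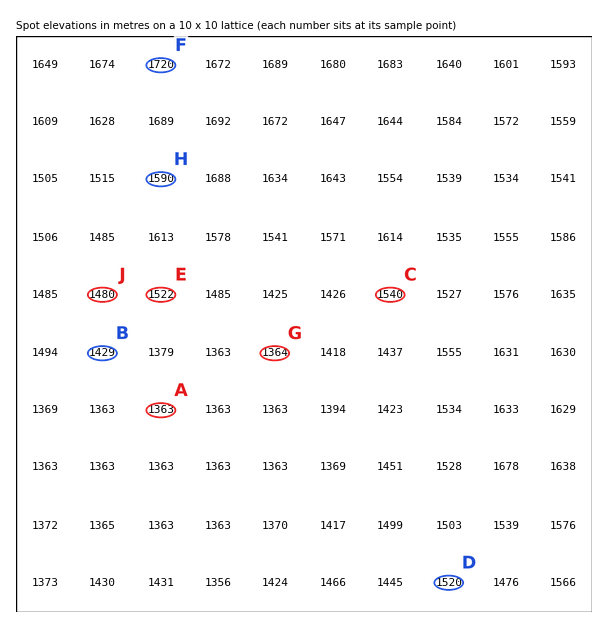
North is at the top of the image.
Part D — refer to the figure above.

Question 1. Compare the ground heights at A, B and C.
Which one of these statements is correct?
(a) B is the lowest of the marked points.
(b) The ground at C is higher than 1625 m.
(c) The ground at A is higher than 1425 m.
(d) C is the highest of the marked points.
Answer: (d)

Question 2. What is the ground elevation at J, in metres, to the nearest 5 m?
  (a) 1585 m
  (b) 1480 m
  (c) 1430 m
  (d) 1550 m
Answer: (b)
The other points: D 1520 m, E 1520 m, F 1720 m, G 1365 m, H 1590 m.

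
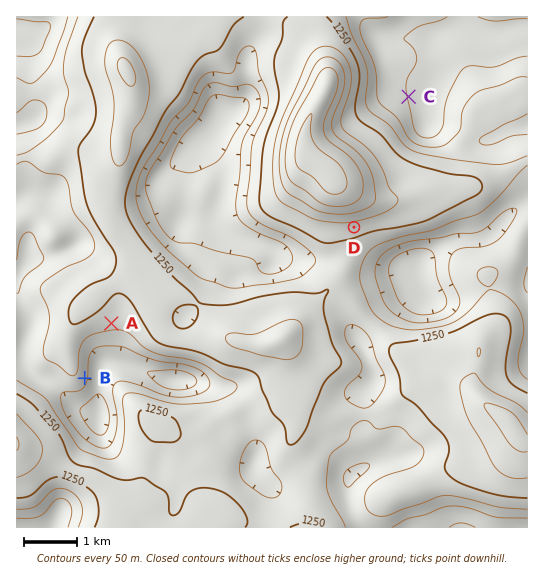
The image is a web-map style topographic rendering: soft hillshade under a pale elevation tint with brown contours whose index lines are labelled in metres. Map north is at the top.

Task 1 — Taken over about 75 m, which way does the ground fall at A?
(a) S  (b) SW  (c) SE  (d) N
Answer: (a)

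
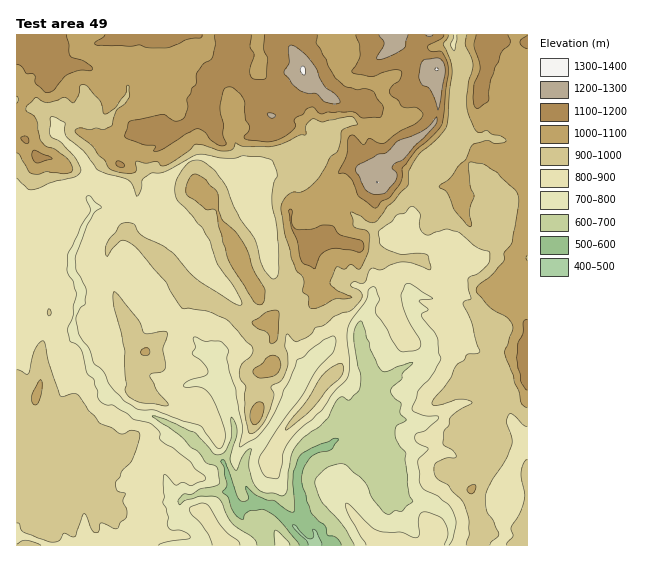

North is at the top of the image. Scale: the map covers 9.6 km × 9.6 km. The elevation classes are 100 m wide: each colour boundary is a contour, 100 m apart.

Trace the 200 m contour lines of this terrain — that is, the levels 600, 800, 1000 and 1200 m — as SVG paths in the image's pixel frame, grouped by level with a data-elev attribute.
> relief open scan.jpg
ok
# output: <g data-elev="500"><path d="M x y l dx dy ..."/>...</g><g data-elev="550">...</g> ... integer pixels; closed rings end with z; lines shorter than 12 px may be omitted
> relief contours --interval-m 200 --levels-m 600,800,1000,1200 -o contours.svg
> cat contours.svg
<g data-elev="600"><path d="M299 545l-20-25-13-9-4-2-12 2-4 2-3 6-1 1-7-5-4-7-3-11-6-5 4-4 1-4-3-17-3-6 1-1 3 1 12 35 4 5 4 0 4-2-3-13 11 10 10 4 7 0 12 10 7 2 2-3-2-36 6-17 14-9 20-8 5 0-6 10-14 4-8 5-7 11-2 11 10 33 8 8 6 4 2 10 10 3 4 7"/></g><g data-elev="800"><path d="M158 545l8-3 21-3 3-2-5-5-6-2-8 0-3-3 0-11-2-8-3-5 1-6 0-22 2 0 11 10 6-3 8 4 14-6 0-3-10-8-5-8-17-13-13-8 0-8-9-8-17-4-7-6-13-8-8-1-5-3-3-5 0-6-4-11-7-8-6-23-4-5-7-3-2-12 5-13 0-11 3-12-3-12-6-9 0-16 14-29 9-15 0-4-4-9 1-3 3 0 11 12-6 4-7 12-13 33 1 14 10 20-1 13-5 4-4 9 2 15 4 8 7 8 5 15 9 8 7 14 15 16 12 8 18 1 28 11 16 4 18 23 4 0 4-8 0-9-13-34-5-6-5-3-16-1-3-2 7-5 15-4 3-4-5-9-10-8-1-3 3-5-1-10 3 0 9 4 15 0 8 10-2 9 2 12 7 17 7 38-4 18 2 2 16-10 12-14 21-43 7-20 6-3 7-7 13-10 10-4 2 1 1 6-3 10-17 18-14 25-20 27-22 33-1 9 4 9 4 3 8 2 4-2 3-12 1-12 6-11 9-11 23-20 11-16 15-16 3-14-3-26 1-11 4-9 13-18 4-12 4-2 3 1 3 11-3 9 0 5 10 15 11 19 5 5 15-2 3-2 1-4-2-5-11-19-5-13-2-12 4-10 5-1 22 13 1 2-12 1-2 1 9 8-6 4-1 3 16 21 2 15 2 7-11 20-12 12-6 18 2 3 8 3 15 1 2 1-2 3-11 10-9 3-2 6 2 4 10 5 1 1-10 11 3 25 4 5 13 6 10 8 7 13 0 11-2 11-4 6"/><path d="M240 545l-1-4-11-8-7-8-14-20-5-2-11 4-2 2 1 3 18 21 4 12"/><path d="M445 545l3-9 0-7-5-9-5-4-12-4-5 1-3 8 1 14-1 2-4 1-12-6-19 0-8-2-25-25-4-2 0 4 2 8 18 30"/></g><g data-elev="1000"><path d="M470 493l4-1 2-4-1-3-4 0-4 3 0 3z"/><path d="M253 424l4 0 5-7 2-9-2-6-5 0-6 7-1 8z"/><path d="M33 404l2 1 2-1 4-8 1-12-1-4-9 15-1 5z"/><path d="M258 377l11 0 8-3 4-9-3-8-4-2-5 1-7 8-8 5-1 4z"/><path d="M142 355l7 0 1-3-1-4-3 0-4 1-1 3z"/><path d="M270 343l1 1 3-1 3-4 2-24 0-3-2-2-11 2-14 11 5 5 11 5z"/><path d="M257 304l4 1 2-2 2-14-12-20-7-21-10-16-14-13-3-8-1-15-2-5-13-13-6-4-4 1-6 9-1 7 1 4 19 15 7-1 3 2 3 16 9 33 25 40z"/><path d="M17 153l3 2 8 16 3 2 7 1 9-2 18 2 6-2 1-5-5-8-12-10-9-3-5-5-5-21-2-4-8-5 0-3 9-10 12 5 18-6 9 6 5-8 1-8 2-2 5 1 13 14 5 14 11-7 9-12 1-8 3-2 0 12-4 7-9 7-5 15-8 4-6-2-8 2-8-2-6 3 2 4 16 11 5 9 7 5 5 9 13 4 8 0 4-1 2-3-2-6 2-2 9 2 11-2 4 5 5-1 21-13 8-8 8 1 20 6 9-2 3-6 10 4 28-1 10-3 16-8 7 0 0-10 7-6 9 3 27-6 4 1 5 7-16 7-4 20-8 6-12 22-13 11-6 3-6-1-4 2-5 6-3 7 4 26 6 26 5 12 6 5 2 4-1 12 6 5 0 8 1 3 7 0 18-9 17-2-15-7-6-5-1-4 7-14 8 2 6-5 8 5 9-16 2-14-1-6-3-3-12-3-3-15 10 4 8 6 4 1 4-2 10-14 21-22 1-14 9-16 19-16 9-11 2-8 4-48-1-11-8-17 5-9"/><path d="M466 35l-1 10 6 12 2 8-4 16-2 15 0 12 2 8 8 15 4 2 6-2 6 4 9 2 4 3 0 1-11 3-9-4-13 5-8 15-7 7-9 12-10 8 8 5 8 19 15 16 2-3-2-15 4-13-4-11-2-20 2-3 13 2 14 8 18 17 3 6 0 10-6 38-8 10 1 6-2 4-13 14-12 8-2 6 13 16 18 10 5 7 1 6-8 23 8 22 2 8 4 8 2 12 6 5"/></g><g data-elev="1200"><path d="M371 193l4 2 7-1 5-3 10-14 0-4-5-5 1-3 10-6 31-32 3-4 0-6-7 8-7 5-25 11-12 12-8 1-21 12-1 5 8 17z"/><path d="M270 117l4 1 1-3-4-2-4 0z"/><path d="M438 109l1-2 6-32 0-10-6-7-14 1-4 6-2 14 3 6 8 4z"/><path d="M334 104l6-1 0-3-6-7-9-7-13-23-14-15-8-3-2 3 1 15-5 8 1 4 8 9 8 7 6 2 10 1 7 7z"/><path d="M379 35l5 9-7 13 1 3 12-4 14-8 4-13"/></g>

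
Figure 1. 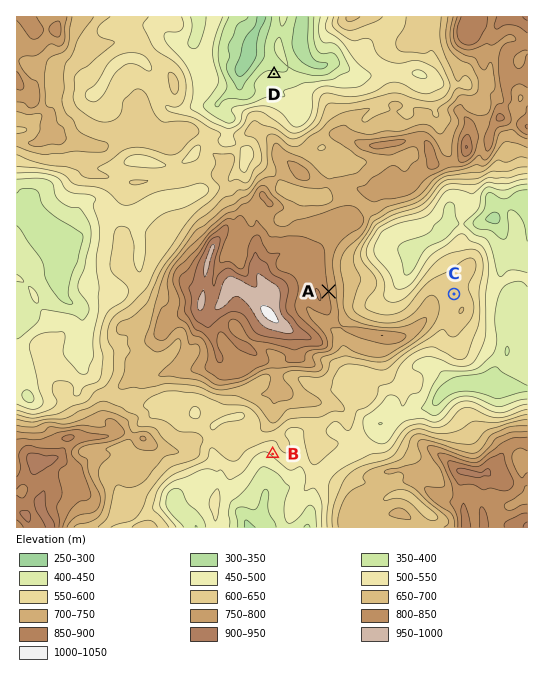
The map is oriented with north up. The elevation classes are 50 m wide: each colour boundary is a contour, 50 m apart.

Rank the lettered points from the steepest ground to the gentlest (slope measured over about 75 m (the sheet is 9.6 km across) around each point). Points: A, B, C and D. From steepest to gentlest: A B D C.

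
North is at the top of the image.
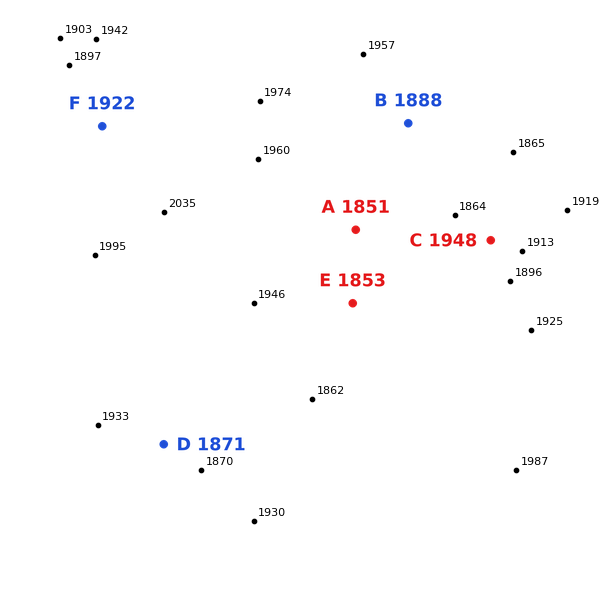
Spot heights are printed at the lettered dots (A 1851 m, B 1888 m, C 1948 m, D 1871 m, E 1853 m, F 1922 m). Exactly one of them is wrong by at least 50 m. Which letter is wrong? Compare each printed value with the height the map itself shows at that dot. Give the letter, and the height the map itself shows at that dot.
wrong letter C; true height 1886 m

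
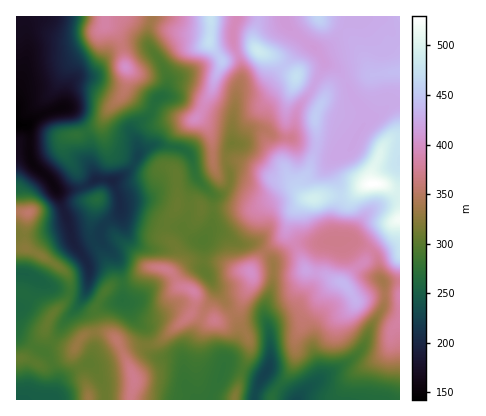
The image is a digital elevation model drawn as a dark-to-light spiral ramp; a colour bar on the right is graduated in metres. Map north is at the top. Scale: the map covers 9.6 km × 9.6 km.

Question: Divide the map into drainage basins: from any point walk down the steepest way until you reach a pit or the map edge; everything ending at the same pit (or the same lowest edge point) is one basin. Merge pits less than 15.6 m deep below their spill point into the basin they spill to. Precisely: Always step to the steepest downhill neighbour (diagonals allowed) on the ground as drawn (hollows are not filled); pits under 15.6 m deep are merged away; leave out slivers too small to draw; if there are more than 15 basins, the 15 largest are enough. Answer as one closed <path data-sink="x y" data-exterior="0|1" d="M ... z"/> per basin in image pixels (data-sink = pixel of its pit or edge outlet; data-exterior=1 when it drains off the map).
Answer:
<path data-sink="16 124" data-exterior="1" d="M400 16l-384 0 0 232 10 0 24 13 17 13 3 8-2 16-16 16-10 22-17 22 15 7 6 0 22-9 6-5 0 5 10 20 6 24 40 0 4-22-9-20 0-6 13-6 14-1 8-4 32-28 20 7 8 0 10-5 8-5 4-8 10-22 0-8 24-3 14 3 16-2 18 4 18 9 14 17 26-6 18 1z"/><path data-sink="296 400" data-exterior="1" d="M340 282l-6 1-30 35-9 24 1 12-2 10-7 12-13 16-2 8 128 0 0-104-18-2-26 6-7-10z"/><path data-sink="222 374" data-exterior="0" d="M240 307l-10 8-10 5-8 0-20-7-32 28-8 4-14 1-12 6-2 2 10 24-3 22 103 0 6-24 10-24-2-14-10-20z"/><path data-sink="266 372" data-exterior="0" d="M276 269l-25 3 1 8-14 32 1 10 10 18 1 12-10 24-5 18 1 6 36 0 2-8 13-16 7-12 2-10-1-12 9-24 11-12 8-12 11-11 4-1-14-8-18-4-16 2z"/><path data-sink="16 274" data-exterior="1" d="M26 248l-10 0 0 111 8-1 6-4 12-18 8-18 16-18 4-8-3-18-17-13z"/><path data-sink="16 400" data-exterior="1" d="M74 351l-6 5-22 9-6 0-14-7-10 1 0 41 72 0-4-24-10-20z"/>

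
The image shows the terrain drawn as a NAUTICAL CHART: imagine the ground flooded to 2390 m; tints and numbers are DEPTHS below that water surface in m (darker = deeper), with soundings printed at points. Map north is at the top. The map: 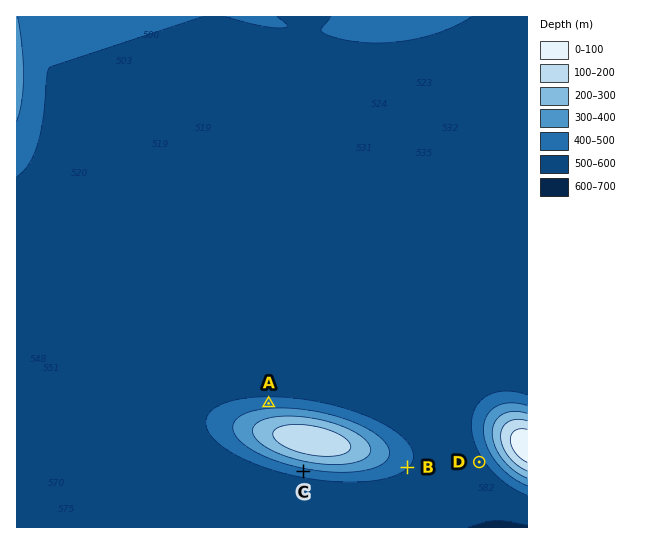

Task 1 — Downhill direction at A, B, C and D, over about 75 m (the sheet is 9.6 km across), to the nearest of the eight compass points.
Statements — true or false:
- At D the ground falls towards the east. false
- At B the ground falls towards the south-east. true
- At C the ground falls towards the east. false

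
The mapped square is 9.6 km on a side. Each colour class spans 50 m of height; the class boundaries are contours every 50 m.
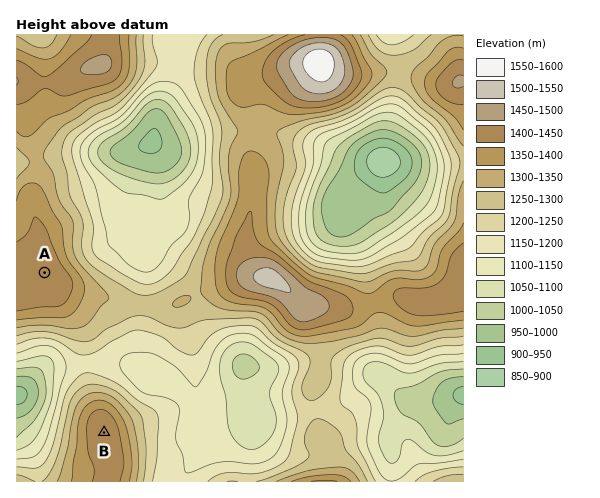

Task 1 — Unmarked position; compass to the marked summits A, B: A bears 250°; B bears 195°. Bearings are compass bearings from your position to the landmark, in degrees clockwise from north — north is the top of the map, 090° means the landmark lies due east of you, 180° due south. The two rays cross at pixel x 158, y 231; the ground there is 1120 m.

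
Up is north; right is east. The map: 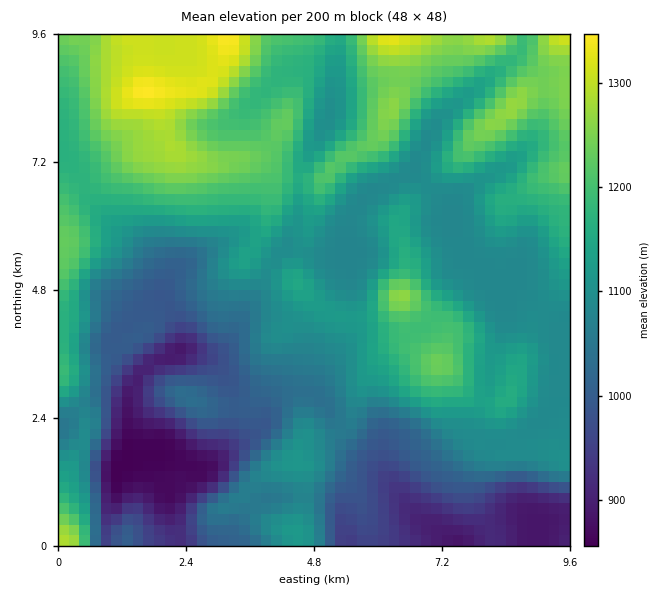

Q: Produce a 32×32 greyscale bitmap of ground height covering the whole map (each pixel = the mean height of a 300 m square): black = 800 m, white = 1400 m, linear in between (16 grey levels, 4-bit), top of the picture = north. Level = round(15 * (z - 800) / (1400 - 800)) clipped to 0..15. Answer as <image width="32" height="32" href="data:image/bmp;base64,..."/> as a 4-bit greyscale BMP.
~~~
<image width="32" height="32" href="data:image/bmp;base64,Qk12AgAAAAAAAHYAAAAoAAAAIAAAACAAAAABAAQAAAAAAAACAAATCwAAEwsAABAAAAAAAAAAAAAAABEREQAiIiIAMzMzAERERABVVVUAZmZmAHd3dwCIiIgAmZmZAKqqqgC7u7sAzMzMAN3d3QDu7u4A////AMpUVDNFVWeIZERDMiIzIiK6VEQzRmZ3iGREQzIzMyIiqVIzIkZmZ3dkREMzRDMiI5hCIiIjVnZ3ZVRDRFVEM0SHQSIiIjZ3iHZURFVWZlZnh0IREiI0Z4h2VUVVZ3d3eHdSIiIzNFZ4dmVVVnd3d3dnYyIjRUVVd3ZlVWd3iHd3d2MjRWVVVWZmdmd4iImId4dkI1ZlVVZmZneImZmJmHeYZDNFVVVmZmeIiaqpiJh3mGVDMzRVZmd3iJqruoiYd5dVVDI0Vnd3d4iaqqqIiHeYZVVURVZ3d4iImqqqh3d3mGVVVVZmd4iIiKuqqYd3d5hlVVVmZneIiHi8uYh3d3iodlVVZ3d4mId4q6h3d3d4uYdmVWeIh4h3d4mYd3d3iLqYdmZneIh4d3eJmHd3d4m6mId3d4iYiHd3iYd3eIiJqpiIiZmZmYiHd4mHd4mYmamZmaqqmaqZmHeIh3eJmZqpqqq7uqqqmamHd3d3iJqqmaq7zMu7upmqmId4mYiJq5mrzMzLu7uomqqoeJqpiaqau8zMu6qrqImruYebu6mqmrzMzLqqq7mIm7qHiry6q5q93d3MqqqpiJq7qIiry7uqzd7d3cqpqYiau7qYmru7q8zd3d3bqZmIm7u7qpmru6vM3d3d3bqZmKvMy7u6qry7zN3d3e26qpms3cy8zKrN"/>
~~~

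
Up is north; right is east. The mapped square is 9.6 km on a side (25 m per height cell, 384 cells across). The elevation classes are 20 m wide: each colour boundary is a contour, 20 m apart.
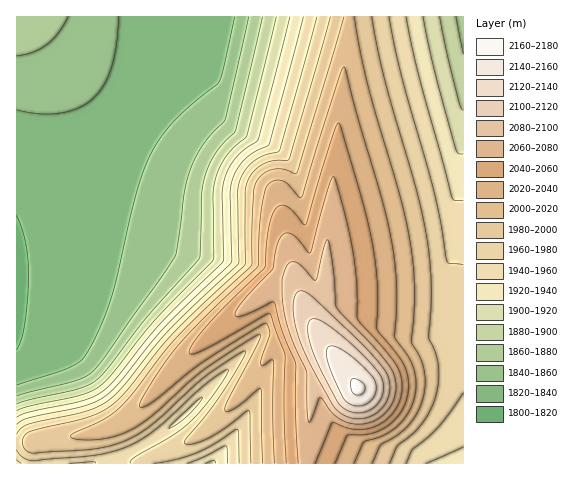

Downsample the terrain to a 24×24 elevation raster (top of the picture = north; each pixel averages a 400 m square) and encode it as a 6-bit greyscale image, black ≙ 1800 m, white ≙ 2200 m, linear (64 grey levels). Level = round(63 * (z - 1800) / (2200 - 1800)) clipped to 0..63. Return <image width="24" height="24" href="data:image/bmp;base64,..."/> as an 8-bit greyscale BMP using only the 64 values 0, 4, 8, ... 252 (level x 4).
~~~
<image width="24" height="24" href="data:image/bmp;base64,Qk12BgAAAAAAADYEAAAoAAAAGAAAABgAAAABAAgAAAAAAEACAAATCwAAEwsAAAABAAAAAAAAAAAAAAEBAQACAgIAAwMDAAQEBAAFBQUABgYGAAcHBwAICAgACQkJAAoKCgALCwsADAwMAA0NDQAODg4ADw8PABAQEAAREREAEhISABMTEwAUFBQAFRUVABYWFgAXFxcAGBgYABkZGQAaGhoAGxsbABwcHAAdHR0AHh4eAB8fHwAgICAAISEhACIiIgAjIyMAJCQkACUlJQAmJiYAJycnACgoKAApKSkAKioqACsrKwAsLCwALS0tAC4uLgAvLy8AMDAwADExMQAyMjIAMzMzADQ0NAA1NTUANjY2ADc3NwA4ODgAOTk5ADo6OgA7OzsAPDw8AD09PQA+Pj4APz8/AEBAQABBQUEAQkJCAENDQwBEREQARUVFAEZGRgBHR0cASEhIAElJSQBKSkoAS0tLAExMTABNTU0ATk5OAE9PTwBQUFAAUVFRAFJSUgBTU1MAVFRUAFVVVQBWVlYAV1dXAFhYWABZWVkAWlpaAFtbWwBcXFwAXV1dAF5eXgBfX18AYGBgAGFhYQBiYmIAY2NjAGRkZABlZWUAZmZmAGdnZwBoaGgAaWlpAGpqagBra2sAbGxsAG1tbQBubm4Ab29vAHBwcABxcXEAcnJyAHNzcwB0dHQAdXV1AHZ2dgB3d3cAeHh4AHl5eQB6enoAe3t7AHx8fAB9fX0Afn5+AH9/fwCAgIAAgYGBAIKCggCDg4MAhISEAIWFhQCGhoYAh4eHAIiIiACJiYkAioqKAIuLiwCMjIwAjY2NAI6OjgCPj48AkJCQAJGRkQCSkpIAk5OTAJSUlACVlZUAlpaWAJeXlwCYmJgAmZmZAJqamgCbm5sAnJycAJ2dnQCenp4An5+fAKCgoAChoaEAoqKiAKOjowCkpKQApaWlAKampgCnp6cAqKioAKmpqQCqqqoAq6urAKysrACtra0Arq6uAK+vrwCwsLAAsbGxALKysgCzs7MAtLS0ALW1tQC2trYAt7e3ALi4uAC5ubkAurq6ALu7uwC8vLwAvb29AL6+vgC/v78AwMDAAMHBwQDCwsIAw8PDAMTExADFxcUAxsbGAMfHxwDIyMgAycnJAMrKygDLy8sAzMzMAM3NzQDOzs4Az8/PANDQ0ADR0dEA0tLSANPT0wDU1NQA1dXVANbW1gDX19cA2NjYANnZ2QDa2toA29vbANzc3ADd3d0A3t7eAN/f3wDg4OAA4eHhAOLi4gDj4+MA5OTkAOXl5QDm5uYA5+fnAOjo6ADp6ekA6urqAOvr6wDs7OwA7e3tAO7u7gDv7+8A8PDwAPHx8QDy8vIA8/PzAPT09AD19fUA9vb2APf39wD4+PgA+fn5APr6+gD7+/sA/Pz8AP39/QD+/v4A////AGhsbGhkZGRoaGRYXHCEmKiglIh8bGBcWHB4fHyAfHBgaHBwZHCEmKyknJiMfGxkXFRgZGx4hIR4YGR4eHSEmKysuMCwlHxsZDA4QEhYcISIeGBofHyEnKy41NzIqIRwaBgcICg4VHSMjHxocISImLDE3ODMqIh0aBAUFBwkPFx8kJCAcHyMmLjQ3NC4nIR0bAwQFBQcLEBggJSYjHyMpMTU0LykjHxwbAwQEBQYIDBIZISYoJiQsMjIvKSUiHxsaAwQEBQYHCQ0SGSEnKSktMS8rKCUiHxsaAwQEBQYHCAoNEhkgJystLi0rKCUiHxsaAwQEBQUGBwgKDRIYICgsLCwrKCUiHxsZAwQEBQUGBwgJCw8WHiYqKSwqKCUiHhsZAwQEBQUGBwgJCw8WHiYoJysqJyQhHhoYAwQEBQUGBwcJCw8WHiQmJSkpJiMgHRoXBAQEBQUGBgcICw8WHiMkIygoJiMgHBkWBAQFBQUGBgcICg4VHCAhIicoJSIfGxgVBQUFBQUGBgcHCQwRFhocICUnJCEeGhcUBQUGBgYGBgYHCAoNERUaHyQmIyAdGRYTBgYGBgYGBgYGBwgLDxQZHSIlIh8cGBUSBwcHBgYGBgYGBgcKDhMXHCEkIR4bGBQRCAgHBwYGBgUFBgYJDRIWGx8jIB0aFxMQCQkIBwcGBgUFBQUIDBAVGR4iIBwZFhIPCgoJCAcGBgUFBQUHCw8UGB0hHxwYFREOCwoJCAcGBQUFBAUGCg4TFxsgHhsYFBENA=="/>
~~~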